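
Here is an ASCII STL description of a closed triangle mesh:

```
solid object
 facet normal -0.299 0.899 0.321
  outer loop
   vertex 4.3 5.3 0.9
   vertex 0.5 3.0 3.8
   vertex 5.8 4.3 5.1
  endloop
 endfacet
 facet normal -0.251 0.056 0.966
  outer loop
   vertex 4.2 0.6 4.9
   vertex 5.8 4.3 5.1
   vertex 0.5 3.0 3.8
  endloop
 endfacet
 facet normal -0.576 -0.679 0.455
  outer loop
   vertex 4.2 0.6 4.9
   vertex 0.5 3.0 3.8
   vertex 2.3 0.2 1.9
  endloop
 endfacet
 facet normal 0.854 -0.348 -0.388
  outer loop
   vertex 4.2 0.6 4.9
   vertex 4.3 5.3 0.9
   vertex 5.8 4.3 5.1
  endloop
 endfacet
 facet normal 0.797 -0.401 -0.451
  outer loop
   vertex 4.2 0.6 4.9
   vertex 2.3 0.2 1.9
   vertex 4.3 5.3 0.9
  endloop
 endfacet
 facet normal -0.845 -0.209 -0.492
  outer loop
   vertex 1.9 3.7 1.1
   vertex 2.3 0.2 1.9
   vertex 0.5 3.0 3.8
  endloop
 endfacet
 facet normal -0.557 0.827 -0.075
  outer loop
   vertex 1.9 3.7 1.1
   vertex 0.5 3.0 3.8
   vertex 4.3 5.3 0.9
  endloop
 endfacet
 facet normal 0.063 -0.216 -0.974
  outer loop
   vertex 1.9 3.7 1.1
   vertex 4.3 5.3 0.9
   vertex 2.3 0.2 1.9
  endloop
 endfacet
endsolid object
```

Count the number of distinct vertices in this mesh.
6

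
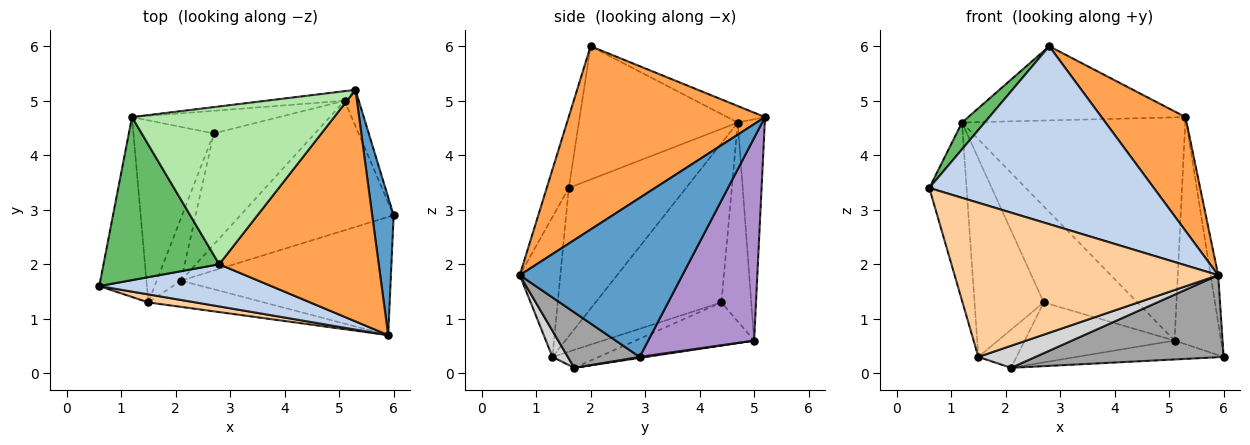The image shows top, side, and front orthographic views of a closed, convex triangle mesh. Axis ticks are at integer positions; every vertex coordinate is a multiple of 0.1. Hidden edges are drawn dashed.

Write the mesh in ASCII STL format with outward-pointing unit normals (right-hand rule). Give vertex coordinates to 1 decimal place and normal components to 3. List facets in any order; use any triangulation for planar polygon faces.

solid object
 facet normal 0.990 0.046 0.133
  outer loop
   vertex 5.9 0.7 1.8
   vertex 6.0 2.9 0.3
   vertex 5.3 5.2 4.7
  endloop
 endfacet
 facet normal -0.095 -0.969 0.230
  outer loop
   vertex 2.8 2.0 6.0
   vertex 0.6 1.6 3.4
   vertex 5.9 0.7 1.8
  endloop
 endfacet
 facet normal 0.718 -0.307 0.625
  outer loop
   vertex 2.8 2.0 6.0
   vertex 5.9 0.7 1.8
   vertex 5.3 5.2 4.7
  endloop
 endfacet
 facet normal -0.152 -0.987 0.051
  outer loop
   vertex 1.5 1.3 0.3
   vertex 5.9 0.7 1.8
   vertex 0.6 1.6 3.4
  endloop
 endfacet
 facet normal -0.751 -0.107 0.652
  outer loop
   vertex 1.2 4.7 4.6
   vertex 0.6 1.6 3.4
   vertex 2.8 2.0 6.0
  endloop
 endfacet
 facet normal -0.074 0.424 0.903
  outer loop
   vertex 1.2 4.7 4.6
   vertex 2.8 2.0 6.0
   vertex 5.3 5.2 4.7
  endloop
 endfacet
 facet normal -0.911 0.290 -0.293
  outer loop
   vertex 1.2 4.7 4.6
   vertex 1.5 1.3 0.3
   vertex 0.6 1.6 3.4
  endloop
 endfacet
 facet normal -0.801 0.441 -0.404
  outer loop
   vertex 1.2 4.7 4.6
   vertex 2.7 4.4 1.3
   vertex 1.5 1.3 0.3
  endloop
 endfacet
 facet normal 0.914 0.401 -0.064
  outer loop
   vertex 5.1 5.0 0.6
   vertex 5.3 5.2 4.7
   vertex 6.0 2.9 0.3
  endloop
 endfacet
 facet normal -0.120 0.992 -0.043
  outer loop
   vertex 5.1 5.0 0.6
   vertex 1.2 4.7 4.6
   vertex 5.3 5.2 4.7
  endloop
 endfacet
 facet normal -0.296 0.930 -0.219
  outer loop
   vertex 5.1 5.0 0.6
   vertex 2.7 4.4 1.3
   vertex 1.2 4.7 4.6
  endloop
 endfacet
 facet normal -0.534 0.440 -0.722
  outer loop
   vertex 2.1 1.7 0.1
   vertex 1.5 1.3 0.3
   vertex 2.7 4.4 1.3
  endloop
 endfacet
 facet normal -0.351 0.444 -0.824
  outer loop
   vertex 2.1 1.7 0.1
   vertex 2.7 4.4 1.3
   vertex 5.1 5.0 0.6
  endloop
 endfacet
 facet normal 0.006 0.144 -0.990
  outer loop
   vertex 2.1 1.7 0.1
   vertex 5.1 5.0 0.6
   vertex 6.0 2.9 0.3
  endloop
 endfacet
 facet normal 0.213 -0.557 -0.803
  outer loop
   vertex 2.1 1.7 0.1
   vertex 6.0 2.9 0.3
   vertex 5.9 0.7 1.8
  endloop
 endfacet
 facet normal 0.171 -0.634 -0.755
  outer loop
   vertex 2.1 1.7 0.1
   vertex 5.9 0.7 1.8
   vertex 1.5 1.3 0.3
  endloop
 endfacet
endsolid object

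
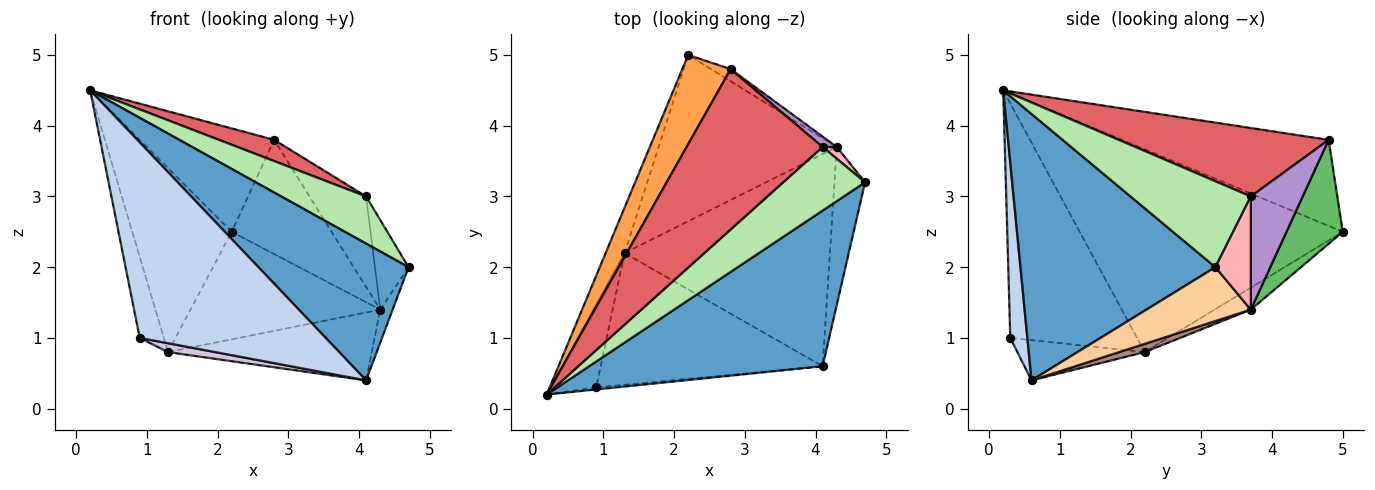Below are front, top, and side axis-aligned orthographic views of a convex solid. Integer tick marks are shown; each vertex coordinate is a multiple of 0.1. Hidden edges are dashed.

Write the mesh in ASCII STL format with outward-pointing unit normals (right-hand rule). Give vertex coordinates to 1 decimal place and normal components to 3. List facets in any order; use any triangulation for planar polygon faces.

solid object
 facet normal 0.651 -0.501 0.570
  outer loop
   vertex 4.1 0.6 0.4
   vertex 4.7 3.2 2.0
   vertex 0.2 0.2 4.5
  endloop
 endfacet
 facet normal 0.091 -0.996 -0.010
  outer loop
   vertex 0.9 0.3 1.0
   vertex 4.1 0.6 0.4
   vertex 0.2 0.2 4.5
  endloop
 endfacet
 facet normal -0.758 0.493 0.426
  outer loop
   vertex 2.8 4.8 3.8
   vertex 2.2 5.0 2.5
   vertex 0.2 0.2 4.5
  endloop
 endfacet
 facet normal 0.865 0.103 -0.491
  outer loop
   vertex 4.3 3.7 1.4
   vertex 4.7 3.2 2.0
   vertex 4.1 0.6 0.4
  endloop
 endfacet
 facet normal 0.489 0.868 -0.092
  outer loop
   vertex 4.3 3.7 1.4
   vertex 2.2 5.0 2.5
   vertex 2.8 4.8 3.8
  endloop
 endfacet
 facet normal 0.645 -0.455 0.614
  outer loop
   vertex 4.1 3.7 3.0
   vertex 0.2 0.2 4.5
   vertex 4.7 3.2 2.0
  endloop
 endfacet
 facet normal 0.447 -0.117 0.887
  outer loop
   vertex 4.1 3.7 3.0
   vertex 2.8 4.8 3.8
   vertex 0.2 0.2 4.5
  endloop
 endfacet
 facet normal 0.722 0.686 0.090
  outer loop
   vertex 4.1 3.7 3.0
   vertex 4.7 3.2 2.0
   vertex 4.3 3.7 1.4
  endloop
 endfacet
 facet normal 0.673 0.735 0.084
  outer loop
   vertex 4.1 3.7 3.0
   vertex 4.3 3.7 1.4
   vertex 2.8 4.8 3.8
  endloop
 endfacet
 facet normal -0.178 -0.066 -0.982
  outer loop
   vertex 1.3 2.2 0.8
   vertex 4.1 0.6 0.4
   vertex 0.9 0.3 1.0
  endloop
 endfacet
 facet normal 0.038 0.305 -0.952
  outer loop
   vertex 1.3 2.2 0.8
   vertex 4.3 3.7 1.4
   vertex 4.1 0.6 0.4
  endloop
 endfacet
 facet normal -0.103 0.540 -0.835
  outer loop
   vertex 1.3 2.2 0.8
   vertex 2.2 5.0 2.5
   vertex 4.3 3.7 1.4
  endloop
 endfacet
 facet normal -0.932 0.352 -0.087
  outer loop
   vertex 1.3 2.2 0.8
   vertex 0.2 0.2 4.5
   vertex 2.2 5.0 2.5
  endloop
 endfacet
 facet normal -0.965 0.183 -0.188
  outer loop
   vertex 1.3 2.2 0.8
   vertex 0.9 0.3 1.0
   vertex 0.2 0.2 4.5
  endloop
 endfacet
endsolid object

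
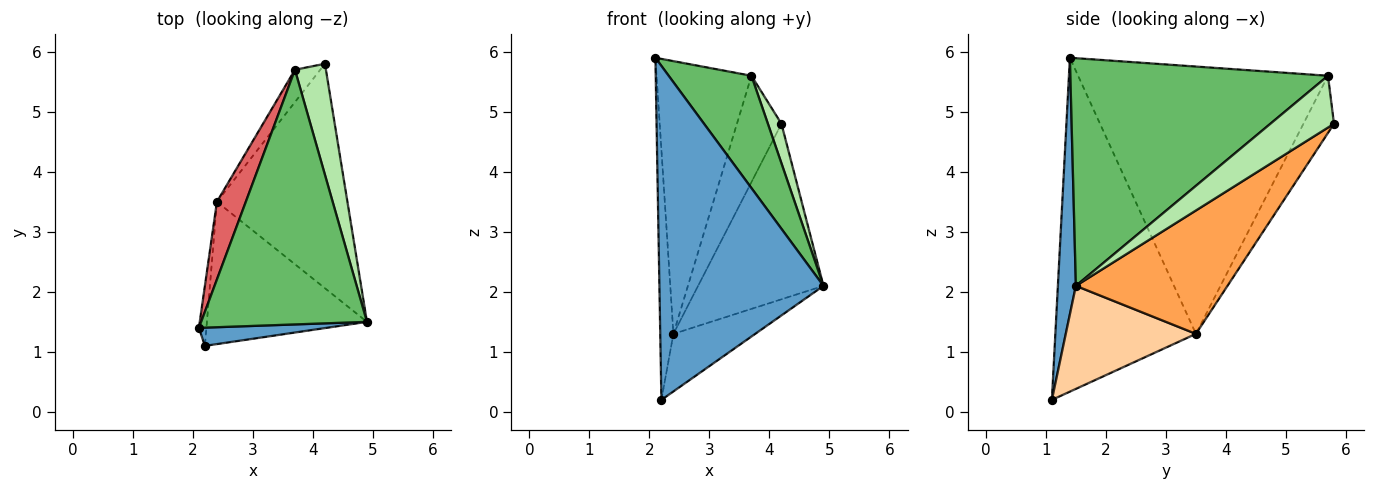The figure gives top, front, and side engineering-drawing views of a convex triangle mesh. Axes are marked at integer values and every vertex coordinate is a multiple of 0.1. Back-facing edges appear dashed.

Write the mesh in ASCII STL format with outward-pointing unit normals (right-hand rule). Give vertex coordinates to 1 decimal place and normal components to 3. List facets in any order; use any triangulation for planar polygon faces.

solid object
 facet normal 0.109 -0.993 0.054
  outer loop
   vertex 2.2 1.1 0.2
   vertex 4.9 1.5 2.1
   vertex 2.1 1.4 5.9
  endloop
 endfacet
 facet normal -0.995 0.093 -0.022
  outer loop
   vertex 2.4 3.5 1.3
   vertex 2.2 1.1 0.2
   vertex 2.1 1.4 5.9
  endloop
 endfacet
 facet normal 0.597 0.494 -0.632
  outer loop
   vertex 2.4 3.5 1.3
   vertex 4.2 5.8 4.8
   vertex 4.9 1.5 2.1
  endloop
 endfacet
 facet normal 0.512 0.322 -0.796
  outer loop
   vertex 2.4 3.5 1.3
   vertex 4.9 1.5 2.1
   vertex 2.2 1.1 0.2
  endloop
 endfacet
 facet normal 0.782 -0.251 0.570
  outer loop
   vertex 3.7 5.7 5.6
   vertex 2.1 1.4 5.9
   vertex 4.9 1.5 2.1
  endloop
 endfacet
 facet normal 0.844 -0.180 0.505
  outer loop
   vertex 3.7 5.7 5.6
   vertex 4.9 1.5 2.1
   vertex 4.2 5.8 4.8
  endloop
 endfacet
 facet normal -0.930 0.353 0.101
  outer loop
   vertex 3.7 5.7 5.6
   vertex 2.4 3.5 1.3
   vertex 2.1 1.4 5.9
  endloop
 endfacet
 facet normal -0.549 0.800 -0.243
  outer loop
   vertex 3.7 5.7 5.6
   vertex 4.2 5.8 4.8
   vertex 2.4 3.5 1.3
  endloop
 endfacet
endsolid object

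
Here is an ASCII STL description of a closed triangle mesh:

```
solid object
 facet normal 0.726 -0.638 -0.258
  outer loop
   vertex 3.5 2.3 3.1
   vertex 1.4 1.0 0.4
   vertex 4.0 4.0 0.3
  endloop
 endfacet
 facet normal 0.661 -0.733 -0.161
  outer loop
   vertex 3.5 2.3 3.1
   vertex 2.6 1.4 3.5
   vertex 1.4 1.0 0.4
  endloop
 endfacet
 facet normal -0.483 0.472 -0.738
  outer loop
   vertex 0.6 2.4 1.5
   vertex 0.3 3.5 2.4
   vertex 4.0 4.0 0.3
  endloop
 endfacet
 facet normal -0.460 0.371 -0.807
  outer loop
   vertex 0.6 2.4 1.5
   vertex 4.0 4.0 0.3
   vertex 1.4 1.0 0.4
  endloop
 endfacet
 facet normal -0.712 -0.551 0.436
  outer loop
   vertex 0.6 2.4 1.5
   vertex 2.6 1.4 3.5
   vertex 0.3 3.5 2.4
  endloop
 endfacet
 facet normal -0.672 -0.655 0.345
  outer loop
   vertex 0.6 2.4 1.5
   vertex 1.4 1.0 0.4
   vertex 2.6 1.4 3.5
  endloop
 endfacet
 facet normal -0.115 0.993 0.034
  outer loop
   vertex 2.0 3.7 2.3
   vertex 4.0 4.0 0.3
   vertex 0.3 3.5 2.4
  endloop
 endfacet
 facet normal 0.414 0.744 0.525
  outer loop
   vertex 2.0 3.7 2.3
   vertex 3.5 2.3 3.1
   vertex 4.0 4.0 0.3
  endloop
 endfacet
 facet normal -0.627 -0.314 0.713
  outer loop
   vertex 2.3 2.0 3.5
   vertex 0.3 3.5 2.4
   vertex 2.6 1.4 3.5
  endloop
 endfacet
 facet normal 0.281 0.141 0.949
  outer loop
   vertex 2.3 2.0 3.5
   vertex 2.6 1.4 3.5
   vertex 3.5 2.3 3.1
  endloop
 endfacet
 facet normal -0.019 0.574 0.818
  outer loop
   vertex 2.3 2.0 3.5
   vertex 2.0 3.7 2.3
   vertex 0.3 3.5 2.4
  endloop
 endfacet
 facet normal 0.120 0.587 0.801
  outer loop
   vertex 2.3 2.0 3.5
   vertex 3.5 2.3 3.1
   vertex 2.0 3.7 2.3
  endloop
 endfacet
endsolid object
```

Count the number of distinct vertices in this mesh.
8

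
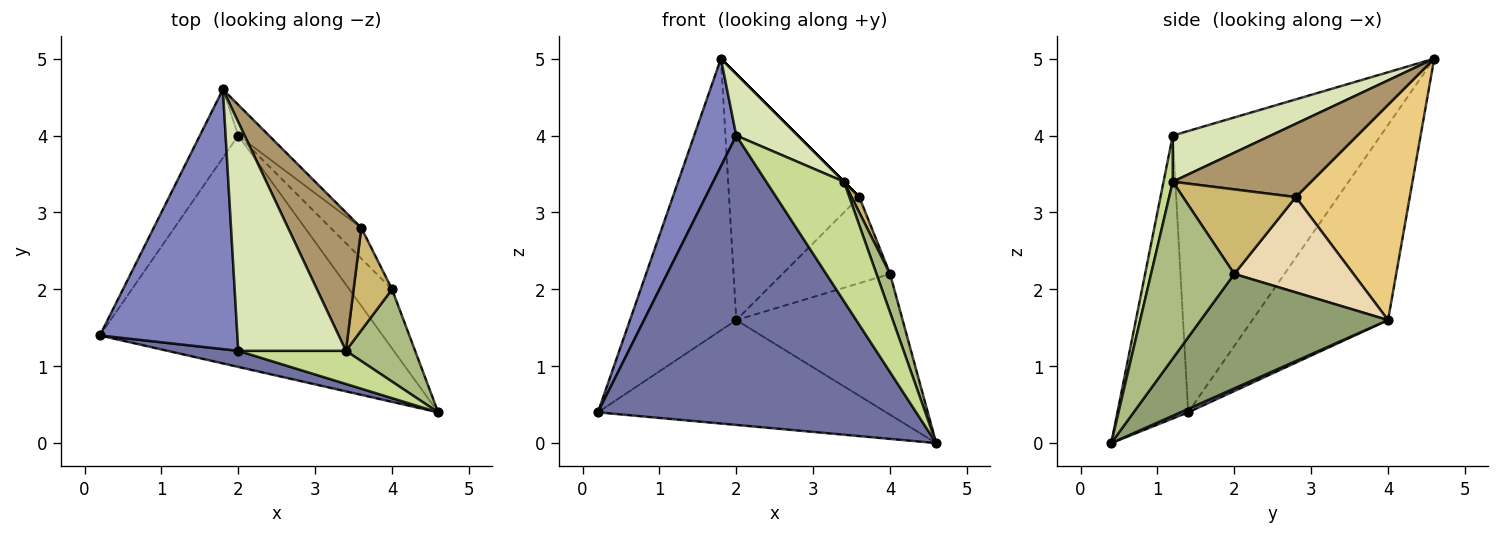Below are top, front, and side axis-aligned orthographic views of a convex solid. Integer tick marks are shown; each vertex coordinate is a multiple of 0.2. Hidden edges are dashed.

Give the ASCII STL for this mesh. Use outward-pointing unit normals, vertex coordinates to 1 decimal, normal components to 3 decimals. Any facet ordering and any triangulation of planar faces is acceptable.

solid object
 facet normal -0.217 -0.975 0.054
  outer loop
   vertex 2.0 1.2 4.0
   vertex 0.2 1.4 0.4
   vertex 4.6 0.4 0.0
  endloop
 endfacet
 facet normal -0.884 -0.179 0.432
  outer loop
   vertex 2.0 1.2 4.0
   vertex 1.8 4.6 5.0
   vertex 0.2 1.4 0.4
  endloop
 endfacet
 facet normal 0.011 0.413 -0.911
  outer loop
   vertex 2.0 4.0 1.6
   vertex 4.6 0.4 0.0
   vertex 0.2 1.4 0.4
  endloop
 endfacet
 facet normal -0.778 0.609 -0.153
  outer loop
   vertex 2.0 4.0 1.6
   vertex 0.2 1.4 0.4
   vertex 1.8 4.6 5.0
  endloop
 endfacet
 facet normal 0.720 0.640 -0.269
  outer loop
   vertex 2.0 4.0 1.6
   vertex 4.0 2.0 2.2
   vertex 4.6 0.4 0.0
  endloop
 endfacet
 facet normal 0.921 -0.150 0.360
  outer loop
   vertex 3.4 1.2 3.4
   vertex 4.6 0.4 0.0
   vertex 4.0 2.0 2.2
  endloop
 endfacet
 facet normal 0.114 -0.957 0.265
  outer loop
   vertex 3.4 1.2 3.4
   vertex 2.0 1.2 4.0
   vertex 4.6 0.4 0.0
  endloop
 endfacet
 facet normal 0.382 -0.240 0.892
  outer loop
   vertex 3.4 1.2 3.4
   vertex 1.8 4.6 5.0
   vertex 2.0 1.2 4.0
  endloop
 endfacet
 facet normal 0.707 0.000 0.707
  outer loop
   vertex 3.6 2.8 3.2
   vertex 1.8 4.6 5.0
   vertex 3.4 1.2 3.4
  endloop
 endfacet
 facet normal 0.909 -0.062 0.413
  outer loop
   vertex 3.6 2.8 3.2
   vertex 3.4 1.2 3.4
   vertex 4.0 2.0 2.2
  endloop
 endfacet
 facet normal 0.656 0.749 -0.094
  outer loop
   vertex 3.6 2.8 3.2
   vertex 2.0 4.0 1.6
   vertex 1.8 4.6 5.0
  endloop
 endfacet
 facet normal 0.722 0.652 -0.233
  outer loop
   vertex 3.6 2.8 3.2
   vertex 4.0 2.0 2.2
   vertex 2.0 4.0 1.6
  endloop
 endfacet
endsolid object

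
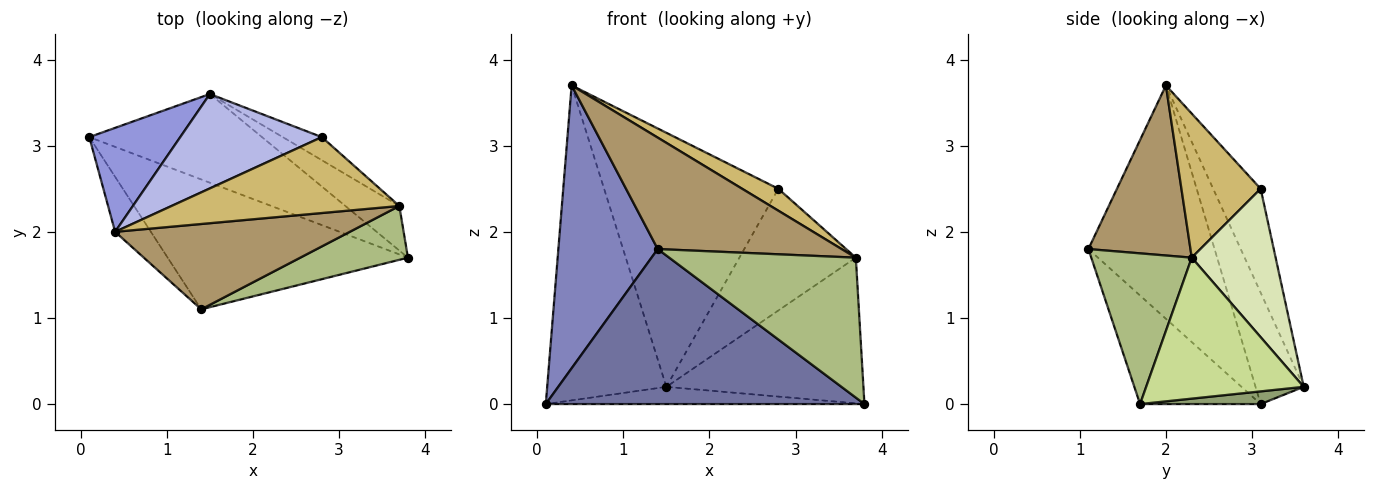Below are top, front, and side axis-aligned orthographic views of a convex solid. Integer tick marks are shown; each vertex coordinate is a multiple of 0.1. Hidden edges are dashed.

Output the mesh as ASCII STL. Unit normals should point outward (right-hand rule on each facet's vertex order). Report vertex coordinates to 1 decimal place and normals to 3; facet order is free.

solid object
 facet normal -0.279 -0.736 -0.617
  outer loop
   vertex 1.4 1.1 1.8
   vertex 0.1 3.1 0.0
   vertex 3.8 1.7 0.0
  endloop
 endfacet
 facet normal -0.780 -0.614 -0.119
  outer loop
   vertex 0.4 2.0 3.7
   vertex 0.1 3.1 0.0
   vertex 1.4 1.1 1.8
  endloop
 endfacet
 facet normal -0.358 0.887 0.293
  outer loop
   vertex 1.5 3.6 0.2
   vertex 0.1 3.1 0.0
   vertex 0.4 2.0 3.7
  endloop
 endfacet
 facet normal -0.248 0.908 0.337
  outer loop
   vertex 1.5 3.6 0.2
   vertex 0.4 2.0 3.7
   vertex 2.8 3.1 2.5
  endloop
 endfacet
 facet normal 0.072 0.190 -0.979
  outer loop
   vertex 1.5 3.6 0.2
   vertex 3.8 1.7 0.0
   vertex 0.1 3.1 0.0
  endloop
 endfacet
 facet normal 0.449 -0.834 0.321
  outer loop
   vertex 3.7 2.3 1.7
   vertex 1.4 1.1 1.8
   vertex 3.8 1.7 0.0
  endloop
 endfacet
 facet normal 0.607 0.760 -0.232
  outer loop
   vertex 3.7 2.3 1.7
   vertex 3.8 1.7 0.0
   vertex 1.5 3.6 0.2
  endloop
 endfacet
 facet normal 0.578 0.802 -0.152
  outer loop
   vertex 3.7 2.3 1.7
   vertex 1.5 3.6 0.2
   vertex 2.8 3.1 2.5
  endloop
 endfacet
 facet normal 0.403 -0.727 0.556
  outer loop
   vertex 3.7 2.3 1.7
   vertex 0.4 2.0 3.7
   vertex 1.4 1.1 1.8
  endloop
 endfacet
 facet normal 0.519 -0.237 0.821
  outer loop
   vertex 3.7 2.3 1.7
   vertex 2.8 3.1 2.5
   vertex 0.4 2.0 3.7
  endloop
 endfacet
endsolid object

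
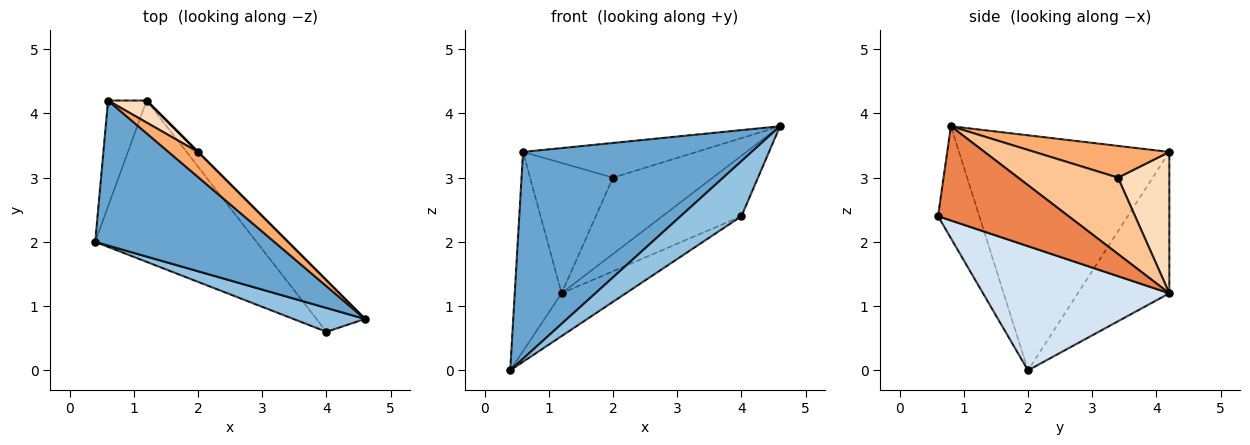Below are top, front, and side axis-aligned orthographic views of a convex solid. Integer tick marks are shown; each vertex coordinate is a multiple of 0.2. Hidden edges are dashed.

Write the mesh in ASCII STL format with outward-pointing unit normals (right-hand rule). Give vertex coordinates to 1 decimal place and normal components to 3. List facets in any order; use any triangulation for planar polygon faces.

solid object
 facet normal -0.602 -0.654 0.459
  outer loop
   vertex 0.6 4.2 3.4
   vertex 0.4 2.0 0.0
   vertex 4.6 0.8 3.8
  endloop
 endfacet
 facet normal -0.528 -0.779 0.338
  outer loop
   vertex 4.0 0.6 2.4
   vertex 4.6 0.8 3.8
   vertex 0.4 2.0 0.0
  endloop
 endfacet
 facet normal -0.865 0.443 -0.236
  outer loop
   vertex 1.2 4.2 1.2
   vertex 0.4 2.0 0.0
   vertex 0.6 4.2 3.4
  endloop
 endfacet
 facet normal 0.597 0.206 -0.775
  outer loop
   vertex 1.2 4.2 1.2
   vertex 4.0 0.6 2.4
   vertex 0.4 2.0 0.0
  endloop
 endfacet
 facet normal 0.783 0.474 -0.403
  outer loop
   vertex 1.2 4.2 1.2
   vertex 4.6 0.8 3.8
   vertex 4.0 0.6 2.4
  endloop
 endfacet
 facet normal 0.533 0.686 0.495
  outer loop
   vertex 2.0 3.4 3.0
   vertex 0.6 4.2 3.4
   vertex 4.6 0.8 3.8
  endloop
 endfacet
 facet normal 0.707 0.707 0.000
  outer loop
   vertex 2.0 3.4 3.0
   vertex 4.6 0.8 3.8
   vertex 1.2 4.2 1.2
  endloop
 endfacet
 facet normal 0.521 0.841 0.142
  outer loop
   vertex 2.0 3.4 3.0
   vertex 1.2 4.2 1.2
   vertex 0.6 4.2 3.4
  endloop
 endfacet
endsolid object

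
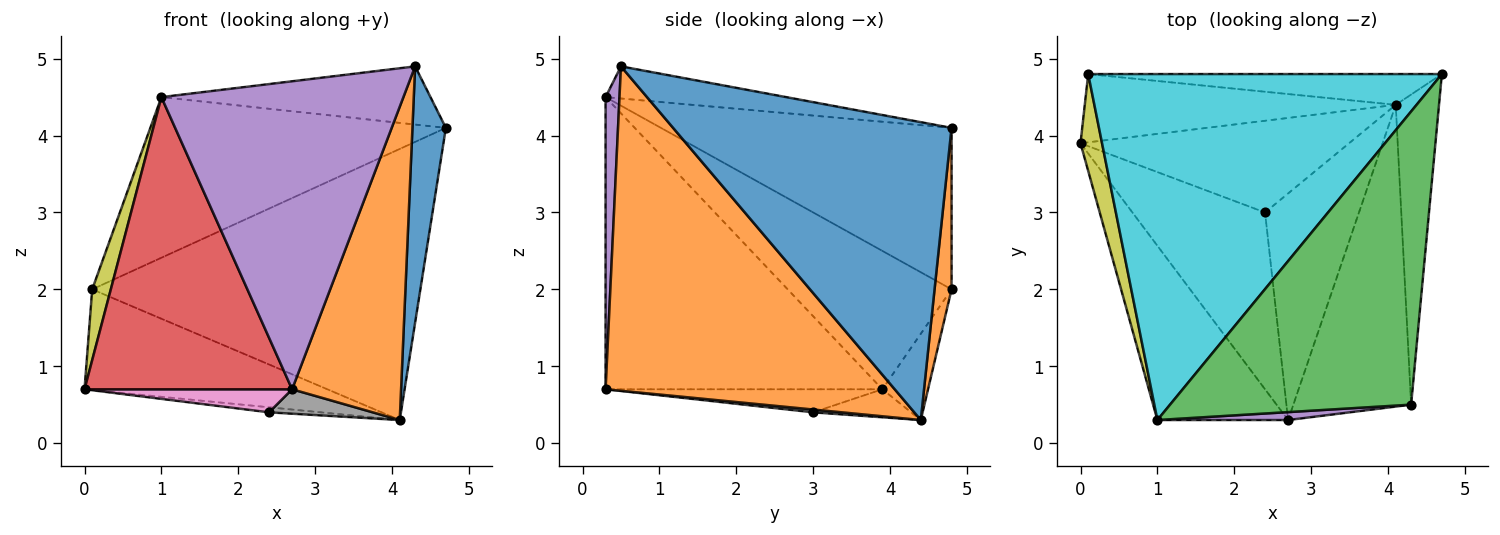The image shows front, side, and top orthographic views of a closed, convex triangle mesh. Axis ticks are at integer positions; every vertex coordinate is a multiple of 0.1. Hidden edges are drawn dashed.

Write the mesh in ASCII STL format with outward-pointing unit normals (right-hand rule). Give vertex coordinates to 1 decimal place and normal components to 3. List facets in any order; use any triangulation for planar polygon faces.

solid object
 facet normal 0.983 -0.118 -0.143
  outer loop
   vertex 4.1 4.4 0.3
   vertex 4.7 4.8 4.1
   vertex 4.3 0.5 4.9
  endloop
 endfacet
 facet normal 0.886 -0.334 -0.322
  outer loop
   vertex 2.7 0.3 0.7
   vertex 4.1 4.4 0.3
   vertex 4.3 0.5 4.9
  endloop
 endfacet
 facet normal -0.130 0.193 0.973
  outer loop
   vertex 1.0 0.3 4.5
   vertex 4.3 0.5 4.9
   vertex 4.7 4.8 4.1
  endloop
 endfacet
 facet normal -0.753 -0.565 -0.337
  outer loop
   vertex 1.0 0.3 4.5
   vertex 0.0 3.9 0.7
   vertex 2.7 0.3 0.7
  endloop
 endfacet
 facet normal 0.057 -0.998 0.026
  outer loop
   vertex 1.0 0.3 4.5
   vertex 2.7 0.3 0.7
   vertex 4.3 0.5 4.9
  endloop
 endfacet
 facet normal -0.104 0.055 -0.993
  outer loop
   vertex 2.4 3.0 0.4
   vertex 0.0 3.9 0.7
   vertex 4.1 4.4 0.3
  endloop
 endfacet
 facet normal -0.170 -0.127 -0.977
  outer loop
   vertex 2.4 3.0 0.4
   vertex 2.7 0.3 0.7
   vertex 0.0 3.9 0.7
  endloop
 endfacet
 facet normal 0.030 -0.107 -0.994
  outer loop
   vertex 2.4 3.0 0.4
   vertex 4.1 4.4 0.3
   vertex 2.7 0.3 0.7
  endloop
 endfacet
 facet normal -0.982 -0.112 0.153
  outer loop
   vertex 0.1 4.8 2.0
   vertex 0.0 3.9 0.7
   vertex 1.0 0.3 4.5
  endloop
 endfacet
 facet normal -0.383 0.389 0.838
  outer loop
   vertex 0.1 4.8 2.0
   vertex 1.0 0.3 4.5
   vertex 4.7 4.8 4.1
  endloop
 endfacet
 facet normal -0.154 0.818 -0.554
  outer loop
   vertex 0.1 4.8 2.0
   vertex 4.1 4.4 0.3
   vertex 0.0 3.9 0.7
  endloop
 endfacet
 facet normal 0.051 0.992 -0.113
  outer loop
   vertex 0.1 4.8 2.0
   vertex 4.7 4.8 4.1
   vertex 4.1 4.4 0.3
  endloop
 endfacet
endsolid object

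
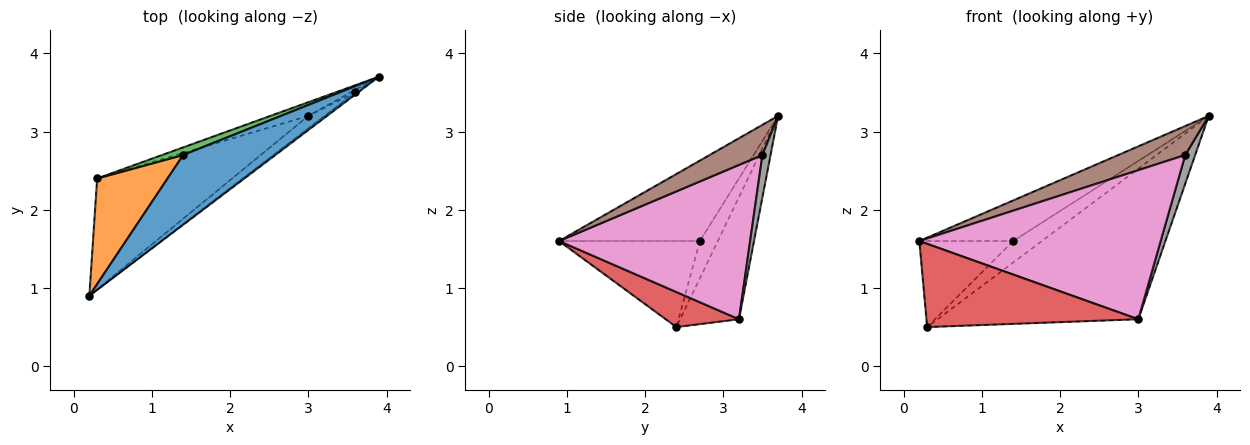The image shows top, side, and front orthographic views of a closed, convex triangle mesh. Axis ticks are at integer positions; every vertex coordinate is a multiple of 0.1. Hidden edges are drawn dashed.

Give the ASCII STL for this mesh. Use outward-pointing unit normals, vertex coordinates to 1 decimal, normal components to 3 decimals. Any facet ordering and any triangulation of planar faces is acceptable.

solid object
 facet normal -0.602 0.401 0.690
  outer loop
   vertex 1.4 2.7 1.6
   vertex 0.2 0.9 1.6
   vertex 3.9 3.7 3.2
  endloop
 endfacet
 facet normal -0.688 0.459 0.563
  outer loop
   vertex 1.4 2.7 1.6
   vertex 0.3 2.4 0.5
   vertex 0.2 0.9 1.6
  endloop
 endfacet
 facet normal -0.508 0.812 0.287
  outer loop
   vertex 1.4 2.7 1.6
   vertex 3.9 3.7 3.2
   vertex 0.3 2.4 0.5
  endloop
 endfacet
 facet normal 0.203 -0.588 -0.783
  outer loop
   vertex 3.0 3.2 0.6
   vertex 0.2 0.9 1.6
   vertex 0.3 2.4 0.5
  endloop
 endfacet
 facet normal -0.280 0.956 -0.087
  outer loop
   vertex 3.0 3.2 0.6
   vertex 0.3 2.4 0.5
   vertex 3.9 3.7 3.2
  endloop
 endfacet
 facet normal 0.618 -0.784 -0.057
  outer loop
   vertex 3.6 3.5 2.7
   vertex 3.9 3.7 3.2
   vertex 0.2 0.9 1.6
  endloop
 endfacet
 facet normal 0.619 -0.782 -0.065
  outer loop
   vertex 3.6 3.5 2.7
   vertex 0.2 0.9 1.6
   vertex 3.0 3.2 0.6
  endloop
 endfacet
 facet normal 0.632 -0.772 -0.070
  outer loop
   vertex 3.6 3.5 2.7
   vertex 3.0 3.2 0.6
   vertex 3.9 3.7 3.2
  endloop
 endfacet
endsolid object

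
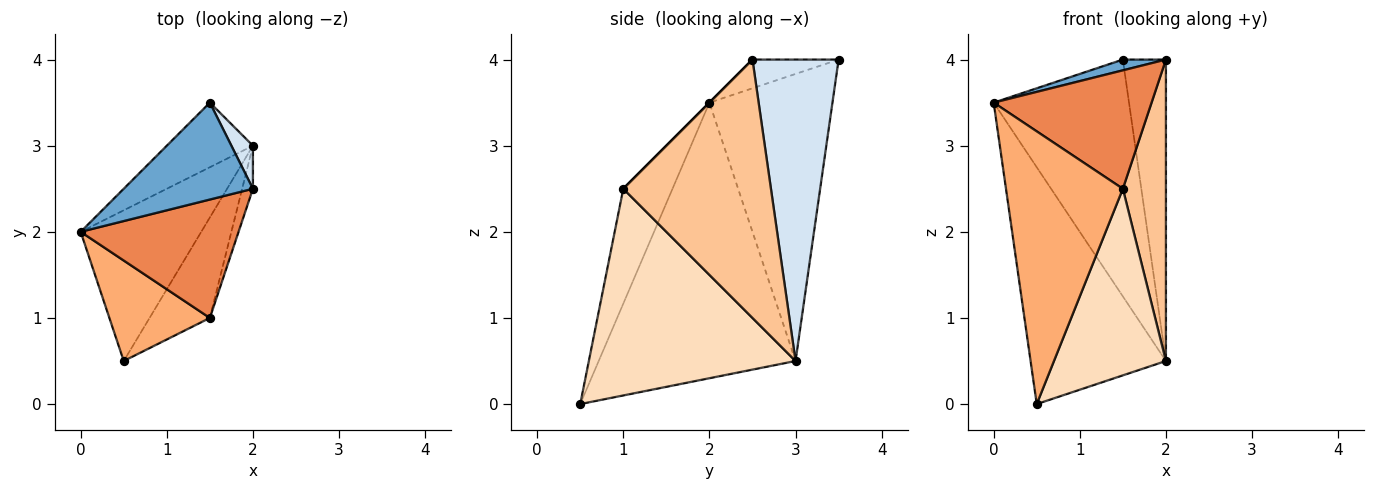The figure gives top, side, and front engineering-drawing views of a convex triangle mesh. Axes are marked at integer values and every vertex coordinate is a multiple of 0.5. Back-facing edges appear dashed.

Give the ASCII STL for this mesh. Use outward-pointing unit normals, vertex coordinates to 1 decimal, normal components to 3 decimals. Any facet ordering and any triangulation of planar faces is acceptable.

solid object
 facet normal -0.216 -0.108 0.970
  outer loop
   vertex 1.5 3.5 4.0
   vertex 0.0 2.0 3.5
   vertex 2.0 2.5 4.0
  endloop
 endfacet
 facet normal -0.775 0.533 -0.339
  outer loop
   vertex 2.0 3.0 0.5
   vertex 0.5 0.5 0.0
   vertex 0.0 2.0 3.5
  endloop
 endfacet
 facet normal -0.659 0.725 -0.198
  outer loop
   vertex 2.0 3.0 0.5
   vertex 0.0 2.0 3.5
   vertex 1.5 3.5 4.0
  endloop
 endfacet
 facet normal 0.893 0.446 0.064
  outer loop
   vertex 2.0 3.0 0.5
   vertex 1.5 3.5 4.0
   vertex 2.0 2.5 4.0
  endloop
 endfacet
 facet normal 0.000 -0.707 0.707
  outer loop
   vertex 1.5 1.0 2.5
   vertex 2.0 2.5 4.0
   vertex 0.0 2.0 3.5
  endloop
 endfacet
 facet normal -0.367 -0.873 0.322
  outer loop
   vertex 1.5 1.0 2.5
   vertex 0.0 2.0 3.5
   vertex 0.5 0.5 0.0
  endloop
 endfacet
 facet normal 0.959 -0.280 -0.040
  outer loop
   vertex 1.5 1.0 2.5
   vertex 2.0 3.0 0.5
   vertex 2.0 2.5 4.0
  endloop
 endfacet
 facet normal 0.852 -0.461 -0.248
  outer loop
   vertex 1.5 1.0 2.5
   vertex 0.5 0.5 0.0
   vertex 2.0 3.0 0.5
  endloop
 endfacet
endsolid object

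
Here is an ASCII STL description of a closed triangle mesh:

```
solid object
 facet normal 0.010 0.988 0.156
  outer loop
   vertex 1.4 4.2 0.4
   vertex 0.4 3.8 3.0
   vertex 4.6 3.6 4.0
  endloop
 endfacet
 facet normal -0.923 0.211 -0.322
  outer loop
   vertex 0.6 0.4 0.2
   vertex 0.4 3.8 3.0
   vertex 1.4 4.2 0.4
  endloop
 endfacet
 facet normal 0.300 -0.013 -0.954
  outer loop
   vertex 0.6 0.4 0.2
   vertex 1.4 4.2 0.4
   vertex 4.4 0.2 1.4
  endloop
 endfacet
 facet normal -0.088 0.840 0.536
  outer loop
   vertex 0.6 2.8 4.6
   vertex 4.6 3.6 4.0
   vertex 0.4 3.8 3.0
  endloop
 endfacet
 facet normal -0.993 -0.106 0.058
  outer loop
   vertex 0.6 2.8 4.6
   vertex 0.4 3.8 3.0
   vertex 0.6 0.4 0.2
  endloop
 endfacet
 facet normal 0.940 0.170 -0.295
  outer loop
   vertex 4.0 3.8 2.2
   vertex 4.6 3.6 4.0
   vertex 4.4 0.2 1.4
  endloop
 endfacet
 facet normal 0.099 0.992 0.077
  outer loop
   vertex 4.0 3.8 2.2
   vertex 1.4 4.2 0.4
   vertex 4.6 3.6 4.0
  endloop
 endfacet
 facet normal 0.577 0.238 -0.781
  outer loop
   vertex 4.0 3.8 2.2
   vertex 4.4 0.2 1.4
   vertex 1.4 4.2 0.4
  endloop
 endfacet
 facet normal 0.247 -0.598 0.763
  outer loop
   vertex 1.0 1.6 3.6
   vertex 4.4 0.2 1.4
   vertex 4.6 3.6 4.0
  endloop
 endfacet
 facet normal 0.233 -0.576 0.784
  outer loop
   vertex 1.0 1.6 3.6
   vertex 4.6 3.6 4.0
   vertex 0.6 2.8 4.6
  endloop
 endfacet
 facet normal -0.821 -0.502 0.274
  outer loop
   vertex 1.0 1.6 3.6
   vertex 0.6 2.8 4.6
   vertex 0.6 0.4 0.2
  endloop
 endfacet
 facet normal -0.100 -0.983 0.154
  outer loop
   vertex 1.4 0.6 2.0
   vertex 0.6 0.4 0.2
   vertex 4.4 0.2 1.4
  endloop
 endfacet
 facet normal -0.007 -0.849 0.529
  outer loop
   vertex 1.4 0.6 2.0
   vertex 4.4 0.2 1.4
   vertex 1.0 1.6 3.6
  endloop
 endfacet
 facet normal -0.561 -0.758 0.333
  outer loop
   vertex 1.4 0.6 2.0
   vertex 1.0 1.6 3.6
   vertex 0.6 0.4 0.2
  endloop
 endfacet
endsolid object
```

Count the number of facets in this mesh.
14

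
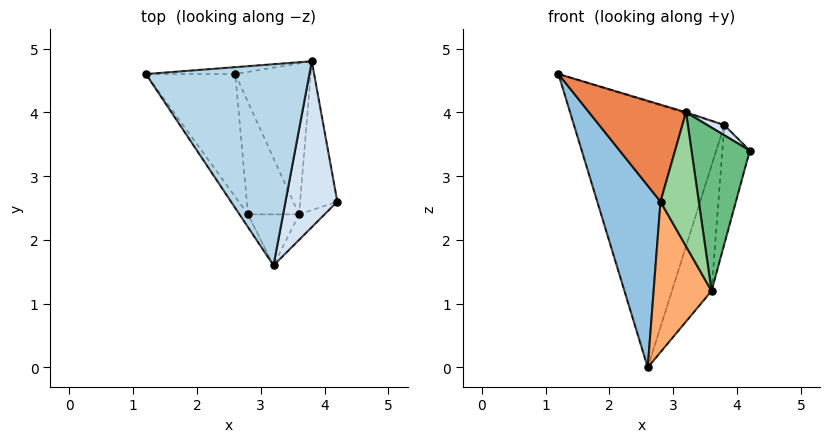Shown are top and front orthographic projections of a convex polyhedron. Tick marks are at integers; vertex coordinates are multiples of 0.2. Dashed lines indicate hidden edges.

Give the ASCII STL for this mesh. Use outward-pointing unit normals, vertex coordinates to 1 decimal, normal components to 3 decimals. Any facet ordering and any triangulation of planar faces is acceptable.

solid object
 facet normal -0.085 0.996 -0.026
  outer loop
   vertex 2.6 4.6 0.0
   vertex 1.2 4.6 4.6
   vertex 3.8 4.8 3.8
  endloop
 endfacet
 facet normal -0.879 -0.396 -0.267
  outer loop
   vertex 2.8 2.4 2.6
   vertex 1.2 4.6 4.6
   vertex 2.6 4.6 0.0
  endloop
 endfacet
 facet normal 0.294 0.005 0.956
  outer loop
   vertex 3.2 1.6 4.0
   vertex 3.8 4.8 3.8
   vertex 1.2 4.6 4.6
  endloop
 endfacet
 facet normal 0.551 -0.051 0.833
  outer loop
   vertex 3.2 1.6 4.0
   vertex 4.2 2.6 3.4
   vertex 3.8 4.8 3.8
  endloop
 endfacet
 facet normal -0.836 -0.543 -0.071
  outer loop
   vertex 3.2 1.6 4.0
   vertex 1.2 4.6 4.6
   vertex 2.8 2.4 2.6
  endloop
 endfacet
 facet normal -0.723 -0.554 -0.413
  outer loop
   vertex 3.6 2.4 1.2
   vertex 2.8 2.4 2.6
   vertex 2.6 4.6 0.0
  endloop
 endfacet
 facet normal 0.936 0.220 -0.275
  outer loop
   vertex 3.6 2.4 1.2
   vertex 3.8 4.8 3.8
   vertex 4.2 2.6 3.4
  endloop
 endfacet
 facet normal 0.919 0.252 -0.303
  outer loop
   vertex 3.6 2.4 1.2
   vertex 2.6 4.6 0.0
   vertex 3.8 4.8 3.8
  endloop
 endfacet
 facet normal 0.667 -0.736 -0.115
  outer loop
   vertex 3.6 2.4 1.2
   vertex 4.2 2.6 3.4
   vertex 3.2 1.6 4.0
  endloop
 endfacet
 facet normal -0.529 -0.793 -0.302
  outer loop
   vertex 3.6 2.4 1.2
   vertex 3.2 1.6 4.0
   vertex 2.8 2.4 2.6
  endloop
 endfacet
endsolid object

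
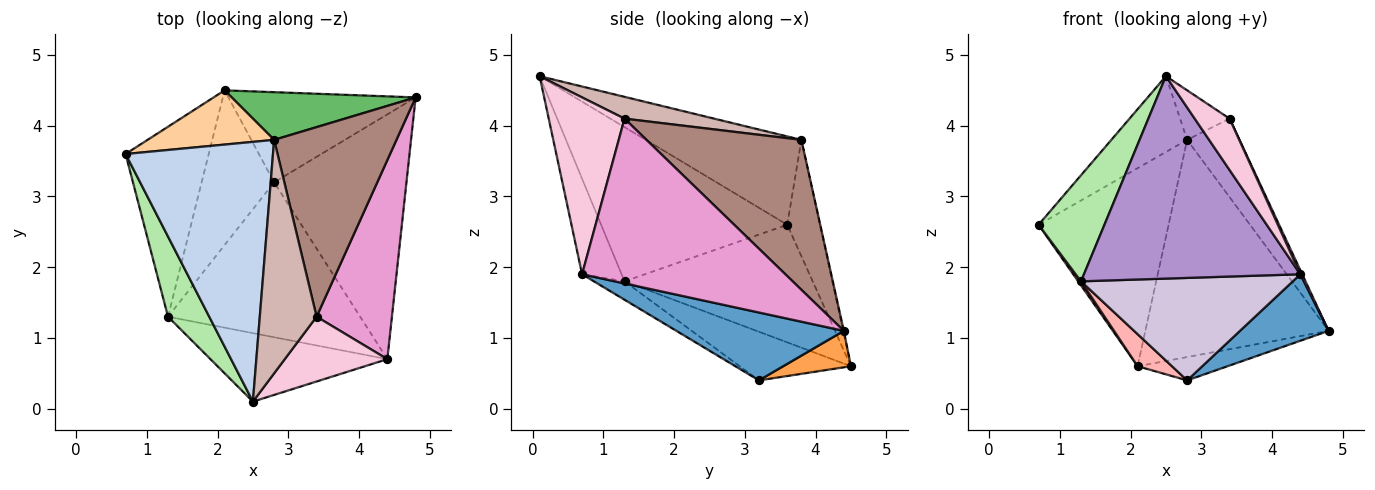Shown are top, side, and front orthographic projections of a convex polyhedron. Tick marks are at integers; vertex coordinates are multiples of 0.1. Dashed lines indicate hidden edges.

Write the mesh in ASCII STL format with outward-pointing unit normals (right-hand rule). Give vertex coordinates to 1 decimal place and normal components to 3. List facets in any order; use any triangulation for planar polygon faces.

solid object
 facet normal 0.444 -0.235 -0.865
  outer loop
   vertex 4.4 0.7 1.9
   vertex 2.8 3.2 0.4
   vertex 4.8 4.4 1.1
  endloop
 endfacet
 facet normal -0.499 0.243 0.832
  outer loop
   vertex 2.8 3.8 3.8
   vertex 0.7 3.6 2.6
   vertex 2.5 0.1 4.7
  endloop
 endfacet
 facet normal 0.185 0.246 -0.951
  outer loop
   vertex 2.1 4.5 0.6
   vertex 4.8 4.4 1.1
   vertex 2.8 3.2 0.4
  endloop
 endfacet
 facet normal -0.236 0.937 0.257
  outer loop
   vertex 2.1 4.5 0.6
   vertex 0.7 3.6 2.6
   vertex 2.8 3.8 3.8
  endloop
 endfacet
 facet normal -0.004 0.977 0.214
  outer loop
   vertex 2.1 4.5 0.6
   vertex 2.8 3.8 3.8
   vertex 4.8 4.4 1.1
  endloop
 endfacet
 facet normal -0.914 -0.323 0.244
  outer loop
   vertex 1.3 1.3 1.8
   vertex 2.5 0.1 4.7
   vertex 0.7 3.6 2.6
  endloop
 endfacet
 facet normal -0.817 -0.012 -0.577
  outer loop
   vertex 1.3 1.3 1.8
   vertex 0.7 3.6 2.6
   vertex 2.1 4.5 0.6
  endloop
 endfacet
 facet normal -0.549 -0.170 -0.818
  outer loop
   vertex 1.3 1.3 1.8
   vertex 2.1 4.5 0.6
   vertex 2.8 3.2 0.4
  endloop
 endfacet
 facet normal -0.170 -0.933 -0.316
  outer loop
   vertex 1.3 1.3 1.8
   vertex 4.4 0.7 1.9
   vertex 2.5 0.1 4.7
  endloop
 endfacet
 facet normal -0.080 -0.550 -0.831
  outer loop
   vertex 1.3 1.3 1.8
   vertex 2.8 3.2 0.4
   vertex 4.4 0.7 1.9
  endloop
 endfacet
 facet normal 0.750 0.253 0.612
  outer loop
   vertex 3.4 1.3 4.1
   vertex 4.8 4.4 1.1
   vertex 2.8 3.8 3.8
  endloop
 endfacet
 facet normal 0.352 0.194 0.916
  outer loop
   vertex 3.4 1.3 4.1
   vertex 2.8 3.8 3.8
   vertex 2.5 0.1 4.7
  endloop
 endfacet
 facet normal 0.909 -0.008 0.416
  outer loop
   vertex 3.4 1.3 4.1
   vertex 4.4 0.7 1.9
   vertex 4.8 4.4 1.1
  endloop
 endfacet
 facet normal 0.804 -0.370 0.466
  outer loop
   vertex 3.4 1.3 4.1
   vertex 2.5 0.1 4.7
   vertex 4.4 0.7 1.9
  endloop
 endfacet
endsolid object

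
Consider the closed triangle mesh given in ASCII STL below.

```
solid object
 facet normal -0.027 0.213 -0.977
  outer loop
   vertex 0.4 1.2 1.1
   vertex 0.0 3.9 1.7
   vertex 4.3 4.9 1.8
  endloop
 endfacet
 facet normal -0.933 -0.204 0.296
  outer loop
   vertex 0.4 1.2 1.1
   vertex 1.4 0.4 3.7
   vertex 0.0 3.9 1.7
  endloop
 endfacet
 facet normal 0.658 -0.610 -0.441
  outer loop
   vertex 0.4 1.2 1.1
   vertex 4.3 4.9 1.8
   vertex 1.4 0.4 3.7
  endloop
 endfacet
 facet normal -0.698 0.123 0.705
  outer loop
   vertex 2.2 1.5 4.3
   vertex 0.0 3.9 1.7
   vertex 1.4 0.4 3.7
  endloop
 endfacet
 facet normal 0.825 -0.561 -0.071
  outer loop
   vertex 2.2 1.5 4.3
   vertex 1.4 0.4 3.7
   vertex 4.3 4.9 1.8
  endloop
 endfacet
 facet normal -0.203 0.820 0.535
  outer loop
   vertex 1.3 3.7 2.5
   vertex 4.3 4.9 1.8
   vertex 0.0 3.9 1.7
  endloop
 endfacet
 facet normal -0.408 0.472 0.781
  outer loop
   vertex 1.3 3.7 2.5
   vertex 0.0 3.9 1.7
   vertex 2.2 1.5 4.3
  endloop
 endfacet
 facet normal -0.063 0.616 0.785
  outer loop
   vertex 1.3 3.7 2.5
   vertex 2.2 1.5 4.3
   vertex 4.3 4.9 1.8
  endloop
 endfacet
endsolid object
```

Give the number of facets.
8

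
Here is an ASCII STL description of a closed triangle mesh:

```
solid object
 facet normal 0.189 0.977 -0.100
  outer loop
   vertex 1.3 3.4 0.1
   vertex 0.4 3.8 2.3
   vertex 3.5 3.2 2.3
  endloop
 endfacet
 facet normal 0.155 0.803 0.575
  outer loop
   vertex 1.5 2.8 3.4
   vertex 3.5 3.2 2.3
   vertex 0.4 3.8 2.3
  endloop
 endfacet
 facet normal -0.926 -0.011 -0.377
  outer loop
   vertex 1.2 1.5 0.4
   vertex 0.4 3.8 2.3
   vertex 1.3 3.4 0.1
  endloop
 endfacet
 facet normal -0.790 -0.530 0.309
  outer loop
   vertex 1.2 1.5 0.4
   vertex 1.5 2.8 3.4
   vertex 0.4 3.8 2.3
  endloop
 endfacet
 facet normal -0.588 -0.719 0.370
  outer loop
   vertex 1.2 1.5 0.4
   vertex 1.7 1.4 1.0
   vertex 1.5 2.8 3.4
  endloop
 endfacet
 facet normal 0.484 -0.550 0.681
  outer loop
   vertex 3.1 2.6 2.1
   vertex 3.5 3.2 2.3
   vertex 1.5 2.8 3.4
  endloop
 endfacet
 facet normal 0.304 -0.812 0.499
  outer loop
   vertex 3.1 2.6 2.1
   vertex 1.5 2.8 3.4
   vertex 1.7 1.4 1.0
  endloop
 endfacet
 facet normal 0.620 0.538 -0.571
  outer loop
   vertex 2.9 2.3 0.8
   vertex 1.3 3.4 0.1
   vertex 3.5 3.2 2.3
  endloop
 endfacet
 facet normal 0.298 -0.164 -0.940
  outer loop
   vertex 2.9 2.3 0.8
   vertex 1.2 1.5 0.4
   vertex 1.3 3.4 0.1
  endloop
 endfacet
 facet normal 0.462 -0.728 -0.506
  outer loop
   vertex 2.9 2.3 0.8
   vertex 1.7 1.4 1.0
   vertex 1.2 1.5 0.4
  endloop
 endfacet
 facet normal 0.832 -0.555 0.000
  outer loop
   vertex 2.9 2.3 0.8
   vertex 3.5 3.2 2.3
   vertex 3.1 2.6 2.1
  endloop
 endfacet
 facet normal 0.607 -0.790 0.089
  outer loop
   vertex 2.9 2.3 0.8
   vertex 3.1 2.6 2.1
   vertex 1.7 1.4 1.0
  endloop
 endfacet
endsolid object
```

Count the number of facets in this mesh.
12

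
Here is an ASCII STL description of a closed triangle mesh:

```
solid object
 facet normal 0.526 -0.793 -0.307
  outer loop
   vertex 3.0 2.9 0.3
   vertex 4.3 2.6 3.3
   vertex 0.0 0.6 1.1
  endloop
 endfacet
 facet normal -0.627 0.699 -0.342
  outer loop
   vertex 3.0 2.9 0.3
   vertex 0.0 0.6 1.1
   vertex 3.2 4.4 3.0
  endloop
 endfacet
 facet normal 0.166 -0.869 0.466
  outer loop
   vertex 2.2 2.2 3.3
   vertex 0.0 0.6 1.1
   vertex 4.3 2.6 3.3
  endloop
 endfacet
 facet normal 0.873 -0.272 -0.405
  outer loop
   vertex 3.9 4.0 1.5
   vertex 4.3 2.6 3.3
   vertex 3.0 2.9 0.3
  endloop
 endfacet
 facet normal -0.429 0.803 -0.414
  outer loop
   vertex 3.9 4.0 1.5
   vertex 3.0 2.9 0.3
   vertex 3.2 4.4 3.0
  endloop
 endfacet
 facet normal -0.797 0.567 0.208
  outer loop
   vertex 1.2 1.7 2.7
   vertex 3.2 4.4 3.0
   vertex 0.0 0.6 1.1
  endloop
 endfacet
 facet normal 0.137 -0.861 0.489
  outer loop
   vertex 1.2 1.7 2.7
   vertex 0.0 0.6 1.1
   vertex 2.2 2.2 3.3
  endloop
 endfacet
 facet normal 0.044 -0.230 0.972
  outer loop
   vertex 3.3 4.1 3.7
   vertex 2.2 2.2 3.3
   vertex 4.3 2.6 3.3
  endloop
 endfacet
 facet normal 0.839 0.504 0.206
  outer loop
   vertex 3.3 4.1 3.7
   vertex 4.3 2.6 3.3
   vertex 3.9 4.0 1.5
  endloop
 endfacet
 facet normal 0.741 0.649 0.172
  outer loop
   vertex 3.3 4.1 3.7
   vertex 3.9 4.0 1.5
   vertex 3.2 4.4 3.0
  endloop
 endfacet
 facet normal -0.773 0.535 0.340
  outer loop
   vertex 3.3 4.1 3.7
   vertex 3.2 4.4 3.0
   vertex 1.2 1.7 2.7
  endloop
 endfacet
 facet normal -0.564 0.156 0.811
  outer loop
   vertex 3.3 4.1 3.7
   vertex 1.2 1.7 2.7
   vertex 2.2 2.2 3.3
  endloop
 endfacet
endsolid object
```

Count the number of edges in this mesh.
18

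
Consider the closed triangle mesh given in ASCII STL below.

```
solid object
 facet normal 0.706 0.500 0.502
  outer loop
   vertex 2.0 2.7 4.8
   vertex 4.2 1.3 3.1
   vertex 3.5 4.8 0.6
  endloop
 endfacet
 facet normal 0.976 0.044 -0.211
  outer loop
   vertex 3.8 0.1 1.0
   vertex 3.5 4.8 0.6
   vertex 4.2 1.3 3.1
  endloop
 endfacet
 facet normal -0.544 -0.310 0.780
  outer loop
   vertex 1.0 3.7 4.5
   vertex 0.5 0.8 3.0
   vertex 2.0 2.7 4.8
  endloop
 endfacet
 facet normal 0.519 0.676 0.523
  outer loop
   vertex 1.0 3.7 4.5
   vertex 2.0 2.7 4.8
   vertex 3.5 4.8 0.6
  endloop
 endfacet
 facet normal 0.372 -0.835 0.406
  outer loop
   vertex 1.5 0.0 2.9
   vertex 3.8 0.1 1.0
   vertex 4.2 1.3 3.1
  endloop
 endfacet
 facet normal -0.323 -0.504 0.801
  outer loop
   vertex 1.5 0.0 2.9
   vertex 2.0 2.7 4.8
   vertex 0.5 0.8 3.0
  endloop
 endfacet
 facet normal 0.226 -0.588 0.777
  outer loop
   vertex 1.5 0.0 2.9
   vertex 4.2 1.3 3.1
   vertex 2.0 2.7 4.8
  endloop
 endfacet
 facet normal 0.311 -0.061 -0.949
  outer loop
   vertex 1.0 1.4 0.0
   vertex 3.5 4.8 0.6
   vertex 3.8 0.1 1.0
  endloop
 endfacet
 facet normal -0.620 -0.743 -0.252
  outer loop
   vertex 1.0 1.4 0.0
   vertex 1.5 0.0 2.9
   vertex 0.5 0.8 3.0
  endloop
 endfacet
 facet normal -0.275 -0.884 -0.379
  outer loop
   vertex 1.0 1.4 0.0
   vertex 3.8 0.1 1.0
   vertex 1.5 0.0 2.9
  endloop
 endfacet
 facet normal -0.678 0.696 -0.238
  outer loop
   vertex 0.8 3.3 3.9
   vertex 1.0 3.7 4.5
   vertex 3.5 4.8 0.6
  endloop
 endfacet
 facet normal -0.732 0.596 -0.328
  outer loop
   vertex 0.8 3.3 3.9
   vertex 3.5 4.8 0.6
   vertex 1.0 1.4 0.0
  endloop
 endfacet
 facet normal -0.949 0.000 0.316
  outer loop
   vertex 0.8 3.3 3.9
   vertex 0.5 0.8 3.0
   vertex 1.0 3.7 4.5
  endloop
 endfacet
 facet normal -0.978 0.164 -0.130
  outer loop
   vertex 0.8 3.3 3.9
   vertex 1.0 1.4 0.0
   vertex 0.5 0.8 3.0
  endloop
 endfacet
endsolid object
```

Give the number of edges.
21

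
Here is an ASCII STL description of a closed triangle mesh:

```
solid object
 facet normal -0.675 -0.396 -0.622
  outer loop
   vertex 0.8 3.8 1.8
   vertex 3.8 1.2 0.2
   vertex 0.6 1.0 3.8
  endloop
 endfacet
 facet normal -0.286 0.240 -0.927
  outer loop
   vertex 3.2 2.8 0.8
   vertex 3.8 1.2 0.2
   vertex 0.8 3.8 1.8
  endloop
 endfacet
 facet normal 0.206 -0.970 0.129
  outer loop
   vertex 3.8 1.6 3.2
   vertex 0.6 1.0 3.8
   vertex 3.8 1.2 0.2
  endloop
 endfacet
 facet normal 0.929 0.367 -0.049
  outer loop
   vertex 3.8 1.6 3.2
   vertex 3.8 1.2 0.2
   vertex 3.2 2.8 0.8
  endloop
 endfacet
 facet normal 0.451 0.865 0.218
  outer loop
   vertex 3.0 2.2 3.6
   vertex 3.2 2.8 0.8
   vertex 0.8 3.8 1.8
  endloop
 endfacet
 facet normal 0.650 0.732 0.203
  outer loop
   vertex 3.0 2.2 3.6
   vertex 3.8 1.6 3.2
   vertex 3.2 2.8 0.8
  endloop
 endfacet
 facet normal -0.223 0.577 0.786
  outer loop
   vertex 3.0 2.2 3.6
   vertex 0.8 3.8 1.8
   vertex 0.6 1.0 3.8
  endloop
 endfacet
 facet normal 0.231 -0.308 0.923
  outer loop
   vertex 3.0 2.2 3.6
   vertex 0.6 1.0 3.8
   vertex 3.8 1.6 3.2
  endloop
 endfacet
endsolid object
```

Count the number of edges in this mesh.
12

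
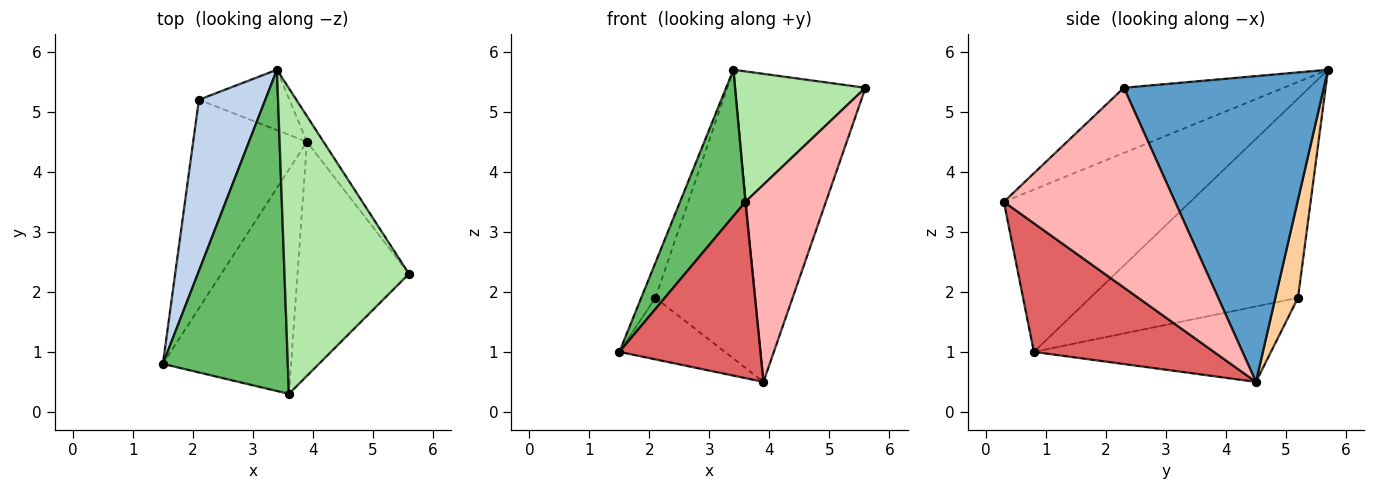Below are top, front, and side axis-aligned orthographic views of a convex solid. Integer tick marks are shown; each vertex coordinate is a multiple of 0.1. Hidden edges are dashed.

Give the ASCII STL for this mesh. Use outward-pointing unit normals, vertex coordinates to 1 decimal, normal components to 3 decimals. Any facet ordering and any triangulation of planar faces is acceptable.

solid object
 facet normal 0.837 0.546 -0.045
  outer loop
   vertex 3.9 4.5 0.5
   vertex 3.4 5.7 5.7
   vertex 5.6 2.3 5.4
  endloop
 endfacet
 facet normal -0.947 0.065 0.315
  outer loop
   vertex 2.1 5.2 1.9
   vertex 1.5 0.8 1.0
   vertex 3.4 5.7 5.7
  endloop
 endfacet
 facet normal -0.537 0.239 -0.809
  outer loop
   vertex 2.1 5.2 1.9
   vertex 3.9 4.5 0.5
   vertex 1.5 0.8 1.0
  endloop
 endfacet
 facet normal 0.216 0.956 -0.200
  outer loop
   vertex 2.1 5.2 1.9
   vertex 3.4 5.7 5.7
   vertex 3.9 4.5 0.5
  endloop
 endfacet
 facet normal -0.763 -0.268 0.588
  outer loop
   vertex 3.6 0.3 3.5
   vertex 3.4 5.7 5.7
   vertex 1.5 0.8 1.0
  endloop
 endfacet
 facet normal -0.434 -0.354 0.829
  outer loop
   vertex 3.6 0.3 3.5
   vertex 5.6 2.3 5.4
   vertex 3.4 5.7 5.7
  endloop
 endfacet
 facet normal 0.619 -0.485 -0.617
  outer loop
   vertex 3.6 0.3 3.5
   vertex 1.5 0.8 1.0
   vertex 3.9 4.5 0.5
  endloop
 endfacet
 facet normal 0.808 -0.380 -0.451
  outer loop
   vertex 3.6 0.3 3.5
   vertex 3.9 4.5 0.5
   vertex 5.6 2.3 5.4
  endloop
 endfacet
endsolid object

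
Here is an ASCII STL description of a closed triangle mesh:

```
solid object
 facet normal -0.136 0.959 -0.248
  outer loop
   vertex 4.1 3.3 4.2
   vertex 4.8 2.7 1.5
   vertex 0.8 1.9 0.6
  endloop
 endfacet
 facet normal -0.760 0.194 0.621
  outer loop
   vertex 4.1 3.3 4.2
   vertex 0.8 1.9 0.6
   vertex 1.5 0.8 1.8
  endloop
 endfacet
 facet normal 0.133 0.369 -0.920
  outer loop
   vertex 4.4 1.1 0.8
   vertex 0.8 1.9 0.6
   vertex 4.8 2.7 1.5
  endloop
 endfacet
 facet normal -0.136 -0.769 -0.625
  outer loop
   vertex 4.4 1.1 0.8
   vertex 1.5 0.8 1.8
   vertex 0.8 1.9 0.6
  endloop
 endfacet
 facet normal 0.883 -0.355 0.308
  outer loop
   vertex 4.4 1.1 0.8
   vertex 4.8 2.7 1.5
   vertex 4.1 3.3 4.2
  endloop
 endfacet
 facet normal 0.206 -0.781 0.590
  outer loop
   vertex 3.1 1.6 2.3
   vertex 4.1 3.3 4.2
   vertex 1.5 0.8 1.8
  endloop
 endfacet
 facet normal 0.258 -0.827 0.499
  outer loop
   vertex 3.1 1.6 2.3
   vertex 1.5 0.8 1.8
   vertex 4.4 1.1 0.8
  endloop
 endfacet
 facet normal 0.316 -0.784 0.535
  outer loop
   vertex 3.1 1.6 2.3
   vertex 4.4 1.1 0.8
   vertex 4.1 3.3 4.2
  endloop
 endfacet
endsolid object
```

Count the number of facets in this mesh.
8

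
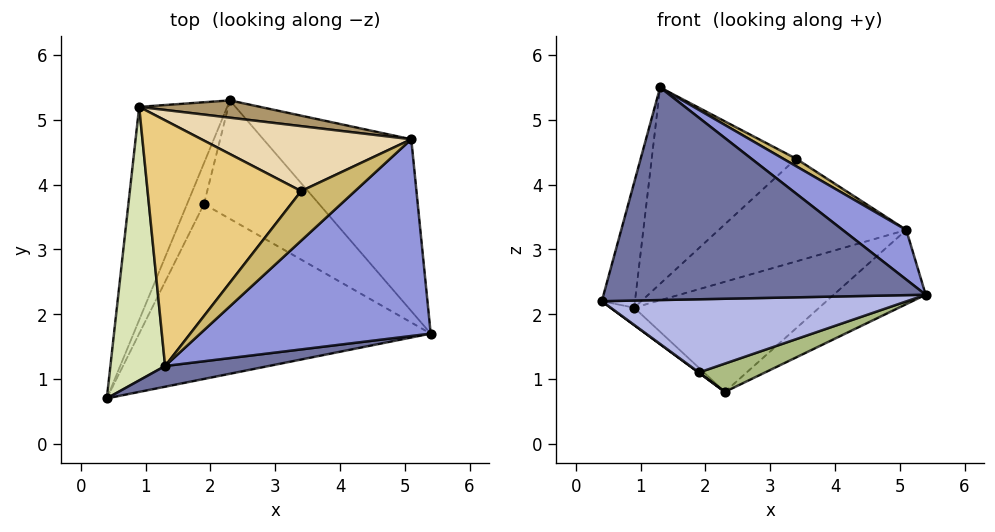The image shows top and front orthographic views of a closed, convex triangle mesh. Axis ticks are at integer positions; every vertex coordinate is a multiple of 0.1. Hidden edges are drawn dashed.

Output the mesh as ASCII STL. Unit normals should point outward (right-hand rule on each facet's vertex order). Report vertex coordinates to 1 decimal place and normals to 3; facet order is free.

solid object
 facet normal 0.193 -0.976 0.095
  outer loop
   vertex 1.3 1.2 5.5
   vertex 0.4 0.7 2.2
   vertex 5.4 1.7 2.3
  endloop
 endfacet
 facet normal 0.671 0.294 -0.681
  outer loop
   vertex 5.1 4.7 3.3
   vertex 5.4 1.7 2.3
   vertex 2.3 5.3 0.8
  endloop
 endfacet
 facet normal 0.618 -0.192 0.762
  outer loop
   vertex 5.1 4.7 3.3
   vertex 1.3 1.2 5.5
   vertex 5.4 1.7 2.3
  endloop
 endfacet
 facet normal 0.095 -0.384 -0.918
  outer loop
   vertex 1.9 3.7 1.1
   vertex 5.4 1.7 2.3
   vertex 0.4 0.7 2.2
  endloop
 endfacet
 facet normal -0.583 -0.007 -0.813
  outer loop
   vertex 1.9 3.7 1.1
   vertex 0.4 0.7 2.2
   vertex 2.3 5.3 0.8
  endloop
 endfacet
 facet normal 0.197 -0.228 -0.954
  outer loop
   vertex 1.9 3.7 1.1
   vertex 2.3 5.3 0.8
   vertex 5.4 1.7 2.3
  endloop
 endfacet
 facet normal -0.682 0.060 -0.729
  outer loop
   vertex 0.9 5.2 2.1
   vertex 2.3 5.3 0.8
   vertex 0.4 0.7 2.2
  endloop
 endfacet
 facet normal -0.963 0.112 0.246
  outer loop
   vertex 0.9 5.2 2.1
   vertex 0.4 0.7 2.2
   vertex 1.3 1.2 5.5
  endloop
 endfacet
 facet normal 0.073 0.985 0.155
  outer loop
   vertex 0.9 5.2 2.1
   vertex 5.1 4.7 3.3
   vertex 2.3 5.3 0.8
  endloop
 endfacet
 facet normal 0.579 -0.122 0.806
  outer loop
   vertex 3.4 3.9 4.4
   vertex 1.3 1.2 5.5
   vertex 5.1 4.7 3.3
  endloop
 endfacet
 facet normal -0.366 0.581 0.727
  outer loop
   vertex 3.4 3.9 4.4
   vertex 0.9 5.2 2.1
   vertex 1.3 1.2 5.5
  endloop
 endfacet
 facet normal -0.052 0.844 0.534
  outer loop
   vertex 3.4 3.9 4.4
   vertex 5.1 4.7 3.3
   vertex 0.9 5.2 2.1
  endloop
 endfacet
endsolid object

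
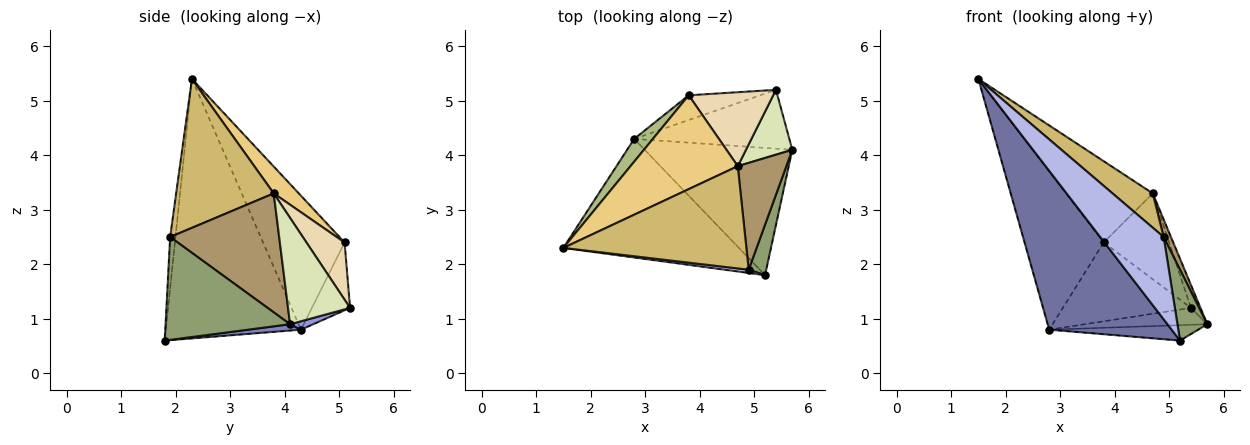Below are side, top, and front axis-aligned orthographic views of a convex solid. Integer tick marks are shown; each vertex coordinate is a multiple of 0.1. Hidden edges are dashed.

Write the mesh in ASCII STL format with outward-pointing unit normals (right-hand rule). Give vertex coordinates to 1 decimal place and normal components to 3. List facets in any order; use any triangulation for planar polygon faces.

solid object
 facet normal -0.663 -0.600 -0.448
  outer loop
   vertex 2.8 4.3 0.8
   vertex 5.2 1.8 0.6
   vertex 1.5 2.3 5.4
  endloop
 endfacet
 facet normal 0.042 0.120 -0.992
  outer loop
   vertex 2.8 4.3 0.8
   vertex 5.7 4.1 0.9
   vertex 5.2 1.8 0.6
  endloop
 endfacet
 facet normal 0.052 0.276 -0.960
  outer loop
   vertex 2.8 4.3 0.8
   vertex 5.4 5.2 1.2
   vertex 5.7 4.1 0.9
  endloop
 endfacet
 facet normal -0.084 -0.996 0.039
  outer loop
   vertex 4.9 1.9 2.5
   vertex 1.5 2.3 5.4
   vertex 5.2 1.8 0.6
  endloop
 endfacet
 facet normal 0.959 -0.230 0.164
  outer loop
   vertex 4.9 1.9 2.5
   vertex 5.2 1.8 0.6
   vertex 5.7 4.1 0.9
  endloop
 endfacet
 facet normal -0.714 0.693 0.100
  outer loop
   vertex 3.8 5.1 2.4
   vertex 2.8 4.3 0.8
   vertex 1.5 2.3 5.4
  endloop
 endfacet
 facet normal -0.273 0.918 -0.288
  outer loop
   vertex 3.8 5.1 2.4
   vertex 5.4 5.2 1.2
   vertex 2.8 4.3 0.8
  endloop
 endfacet
 facet normal 0.908 0.140 0.396
  outer loop
   vertex 4.7 3.8 3.3
   vertex 5.7 4.1 0.9
   vertex 5.4 5.2 1.2
  endloop
 endfacet
 facet normal 0.924 -0.062 0.377
  outer loop
   vertex 4.7 3.8 3.3
   vertex 4.9 1.9 2.5
   vertex 5.7 4.1 0.9
  endloop
 endfacet
 facet normal 0.611 -0.252 0.751
  outer loop
   vertex 4.7 3.8 3.3
   vertex 1.5 2.3 5.4
   vertex 4.9 1.9 2.5
  endloop
 endfacet
 facet normal 0.186 0.643 0.743
  outer loop
   vertex 4.7 3.8 3.3
   vertex 3.8 5.1 2.4
   vertex 1.5 2.3 5.4
  endloop
 endfacet
 facet normal 0.404 0.693 0.597
  outer loop
   vertex 4.7 3.8 3.3
   vertex 5.4 5.2 1.2
   vertex 3.8 5.1 2.4
  endloop
 endfacet
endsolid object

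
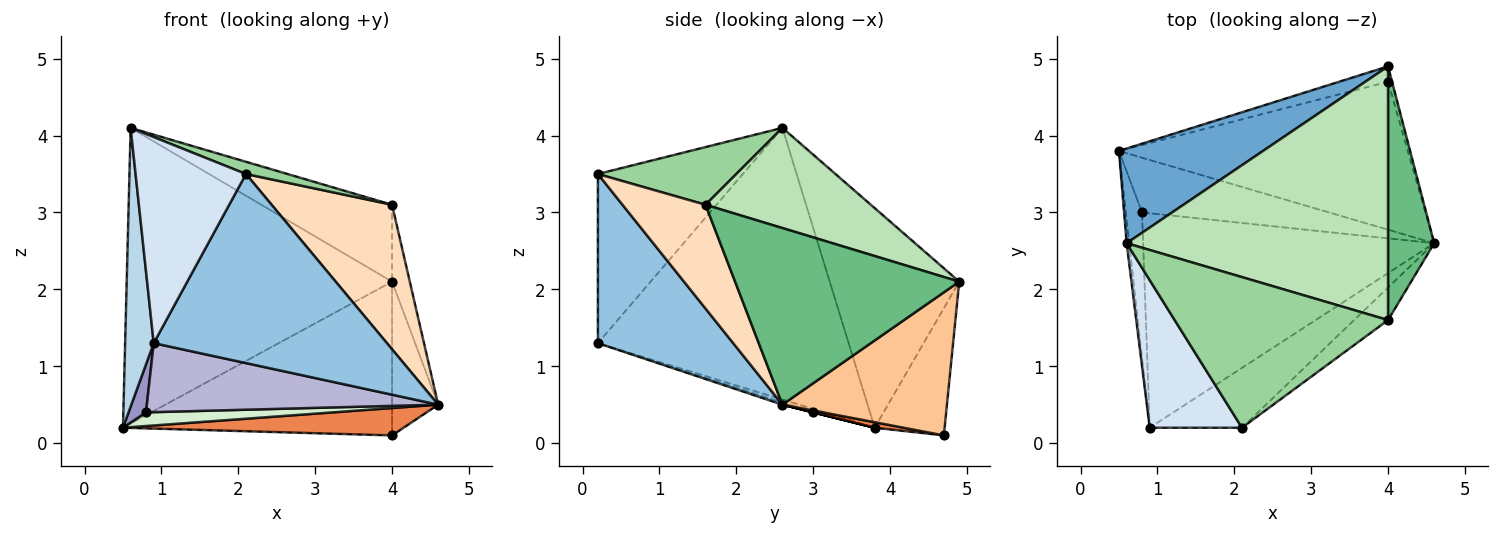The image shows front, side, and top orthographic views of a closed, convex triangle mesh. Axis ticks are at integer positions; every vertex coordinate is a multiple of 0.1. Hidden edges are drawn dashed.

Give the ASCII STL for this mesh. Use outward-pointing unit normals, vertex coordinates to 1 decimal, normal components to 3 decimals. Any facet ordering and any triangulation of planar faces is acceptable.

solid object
 facet normal -0.422 0.864 0.277
  outer loop
   vertex 0.6 2.6 4.1
   vertex 4.0 4.9 2.1
   vertex 0.5 3.8 0.2
  endloop
 endfacet
 facet normal 0.484 -0.834 -0.264
  outer loop
   vertex 0.9 0.2 1.3
   vertex 4.6 2.6 0.5
   vertex 2.1 0.2 3.5
  endloop
 endfacet
 facet normal -0.994 -0.113 -0.009
  outer loop
   vertex 0.9 0.2 1.3
   vertex 0.6 2.6 4.1
   vertex 0.5 3.8 0.2
  endloop
 endfacet
 facet normal -0.730 -0.556 0.398
  outer loop
   vertex 0.9 0.2 1.3
   vertex 2.1 0.2 3.5
   vertex 0.6 2.6 4.1
  endloop
 endfacet
 facet normal 0.019 -0.182 -0.983
  outer loop
   vertex 4.0 4.7 0.1
   vertex 4.6 2.6 0.5
   vertex 0.5 3.8 0.2
  endloop
 endfacet
 facet normal -0.250 0.963 -0.096
  outer loop
   vertex 4.0 4.7 0.1
   vertex 0.5 3.8 0.2
   vertex 4.0 4.9 2.1
  endloop
 endfacet
 facet normal 0.963 0.270 -0.027
  outer loop
   vertex 4.0 4.7 0.1
   vertex 4.0 4.9 2.1
   vertex 4.6 2.6 0.5
  endloop
 endfacet
 facet normal 0.558 -0.809 -0.183
  outer loop
   vertex 4.0 1.6 3.1
   vertex 2.1 0.2 3.5
   vertex 4.6 2.6 0.5
  endloop
 endfacet
 facet normal 0.965 0.076 0.252
  outer loop
   vertex 4.0 1.6 3.1
   vertex 4.6 2.6 0.5
   vertex 4.0 4.9 2.1
  endloop
 endfacet
 facet normal 0.260 -0.078 0.962
  outer loop
   vertex 4.0 1.6 3.1
   vertex 0.6 2.6 4.1
   vertex 2.1 0.2 3.5
  endloop
 endfacet
 facet normal 0.344 0.272 0.898
  outer loop
   vertex 4.0 1.6 3.1
   vertex 4.0 4.9 2.1
   vertex 0.6 2.6 4.1
  endloop
 endfacet
 facet normal 0.000 -0.243 -0.970
  outer loop
   vertex 0.8 3.0 0.4
   vertex 0.5 3.8 0.2
   vertex 4.6 2.6 0.5
  endloop
 endfacet
 facet normal -0.196 -0.306 -0.931
  outer loop
   vertex 0.8 3.0 0.4
   vertex 0.9 0.2 1.3
   vertex 0.5 3.8 0.2
  endloop
 endfacet
 facet normal -0.007 -0.306 -0.952
  outer loop
   vertex 0.8 3.0 0.4
   vertex 4.6 2.6 0.5
   vertex 0.9 0.2 1.3
  endloop
 endfacet
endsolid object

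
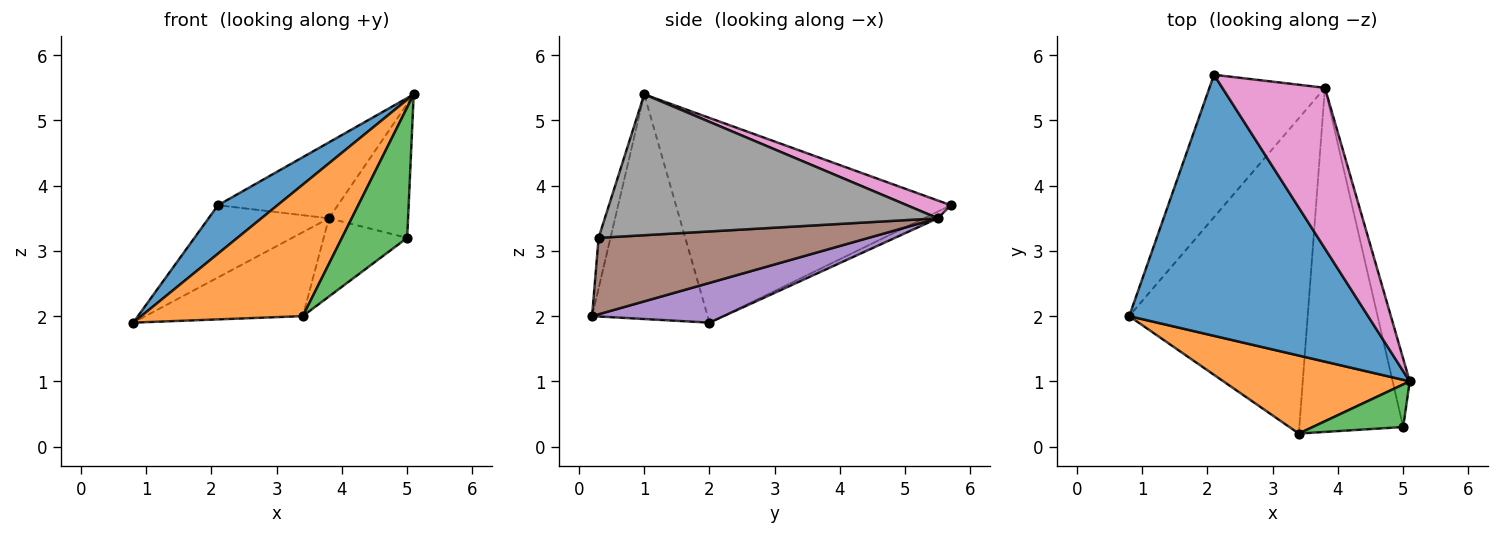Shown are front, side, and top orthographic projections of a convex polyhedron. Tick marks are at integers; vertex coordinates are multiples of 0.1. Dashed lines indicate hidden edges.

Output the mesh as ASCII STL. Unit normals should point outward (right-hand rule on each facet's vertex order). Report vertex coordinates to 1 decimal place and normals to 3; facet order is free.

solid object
 facet normal -0.644 -0.139 0.752
  outer loop
   vertex 2.1 5.7 3.7
   vertex 0.8 2.0 1.9
   vertex 5.1 1.0 5.4
  endloop
 endfacet
 facet normal -0.524 -0.733 0.434
  outer loop
   vertex 3.4 0.2 2.0
   vertex 5.1 1.0 5.4
   vertex 0.8 2.0 1.9
  endloop
 endfacet
 facet normal -0.171 -0.937 0.306
  outer loop
   vertex 5.0 0.3 3.2
   vertex 5.1 1.0 5.4
   vertex 3.4 0.2 2.0
  endloop
 endfacet
 facet normal -0.052 0.452 -0.891
  outer loop
   vertex 3.8 5.5 3.5
   vertex 0.8 2.0 1.9
   vertex 2.1 5.7 3.7
  endloop
 endfacet
 facet normal 0.210 0.251 -0.945
  outer loop
   vertex 3.8 5.5 3.5
   vertex 3.4 0.2 2.0
   vertex 0.8 2.0 1.9
  endloop
 endfacet
 facet normal 0.583 0.180 -0.792
  outer loop
   vertex 3.8 5.5 3.5
   vertex 5.0 0.3 3.2
   vertex 3.4 0.2 2.0
  endloop
 endfacet
 facet normal 0.155 0.422 0.893
  outer loop
   vertex 3.8 5.5 3.5
   vertex 2.1 5.7 3.7
   vertex 5.1 1.0 5.4
  endloop
 endfacet
 facet normal 0.966 0.230 -0.117
  outer loop
   vertex 3.8 5.5 3.5
   vertex 5.1 1.0 5.4
   vertex 5.0 0.3 3.2
  endloop
 endfacet
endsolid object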